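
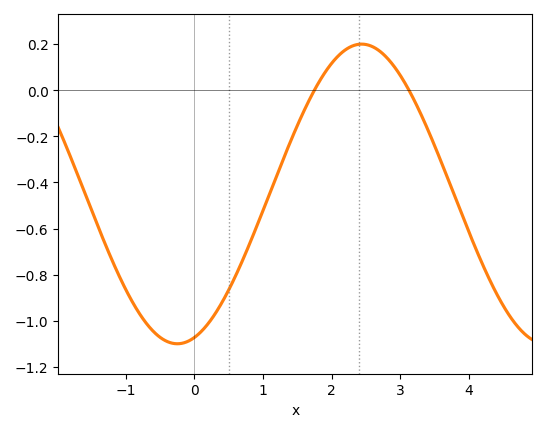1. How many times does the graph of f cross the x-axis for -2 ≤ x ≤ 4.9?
2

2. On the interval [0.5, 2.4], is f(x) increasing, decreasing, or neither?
increasing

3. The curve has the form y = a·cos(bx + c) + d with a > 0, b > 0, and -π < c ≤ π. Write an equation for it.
y = 0.65cos(1.17x - 2.85) - 0.45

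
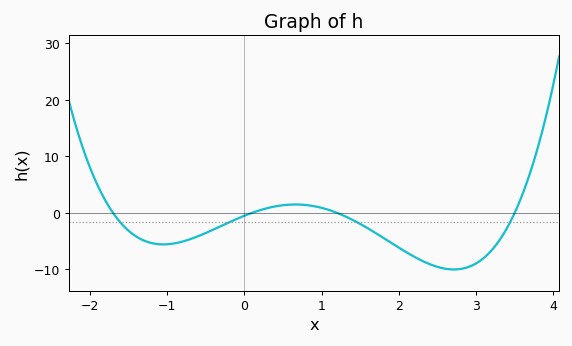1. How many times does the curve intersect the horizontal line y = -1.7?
4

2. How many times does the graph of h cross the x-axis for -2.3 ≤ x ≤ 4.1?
4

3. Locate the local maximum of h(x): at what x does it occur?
0.7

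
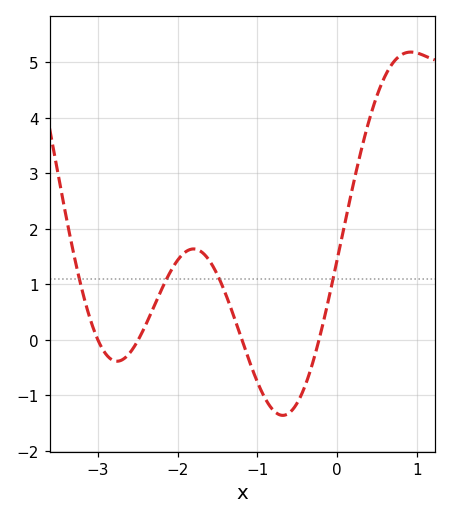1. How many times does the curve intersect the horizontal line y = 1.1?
4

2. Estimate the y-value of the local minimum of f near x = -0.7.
-1.36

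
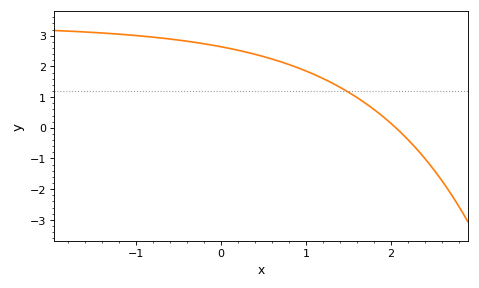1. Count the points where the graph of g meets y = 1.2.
1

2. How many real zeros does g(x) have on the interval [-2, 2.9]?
1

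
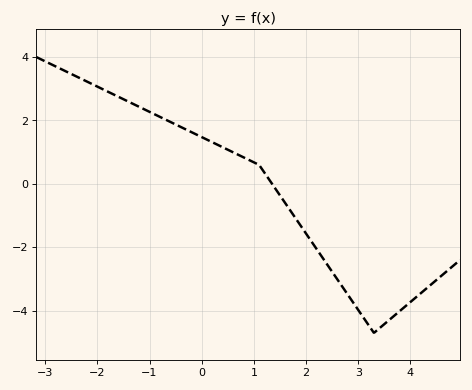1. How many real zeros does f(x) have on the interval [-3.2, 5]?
1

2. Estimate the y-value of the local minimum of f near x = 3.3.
-4.7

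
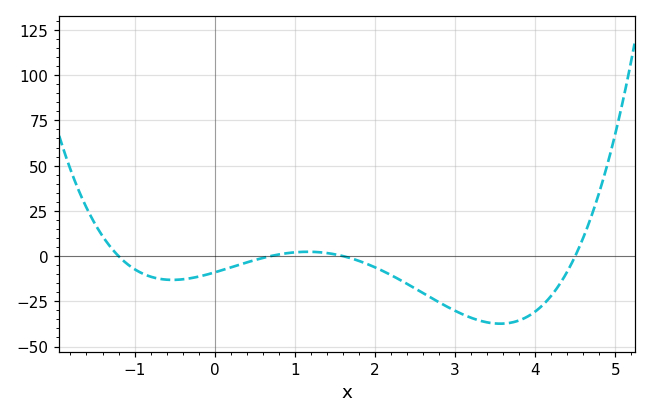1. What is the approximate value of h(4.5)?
0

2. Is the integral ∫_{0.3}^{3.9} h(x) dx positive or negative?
negative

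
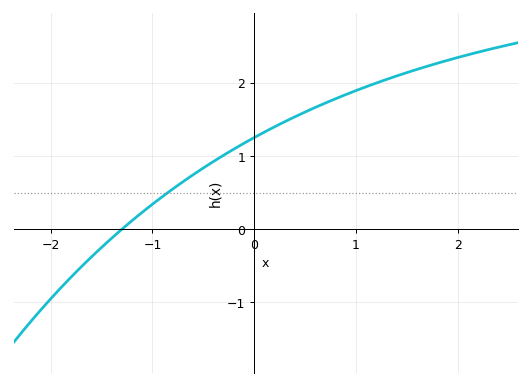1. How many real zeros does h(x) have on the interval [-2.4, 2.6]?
1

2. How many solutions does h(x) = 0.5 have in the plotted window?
1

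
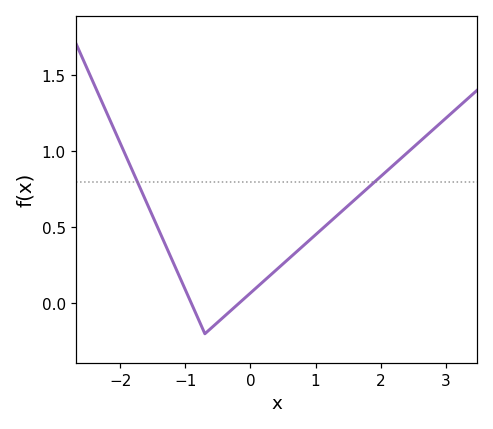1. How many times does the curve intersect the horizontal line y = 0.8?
2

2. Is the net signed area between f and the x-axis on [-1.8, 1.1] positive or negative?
positive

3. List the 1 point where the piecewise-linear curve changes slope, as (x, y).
(-0.7, -0.2)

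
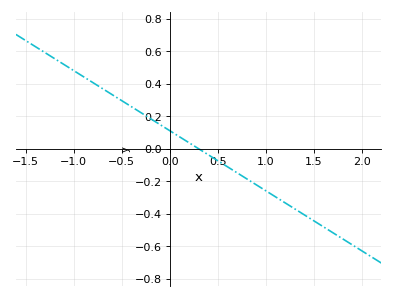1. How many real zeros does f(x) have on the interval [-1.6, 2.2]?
1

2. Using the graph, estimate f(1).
-0.259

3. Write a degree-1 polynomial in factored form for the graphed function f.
y = -0.37(x - 0.3)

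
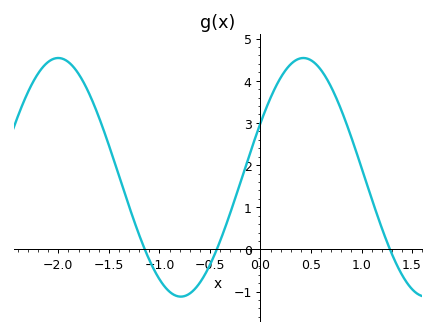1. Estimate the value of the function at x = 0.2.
4.07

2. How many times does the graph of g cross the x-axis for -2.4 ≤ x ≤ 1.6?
3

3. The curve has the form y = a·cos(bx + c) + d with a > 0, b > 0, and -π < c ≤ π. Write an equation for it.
y = 2.83cos(2.59x - 1.1) + 1.71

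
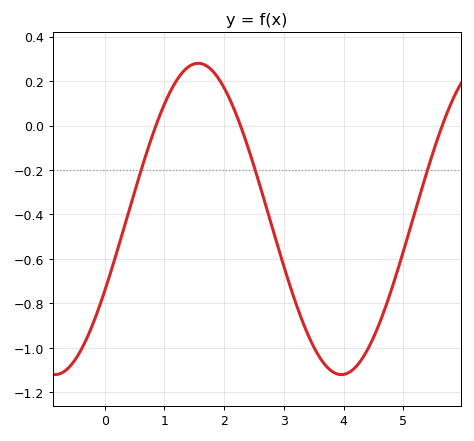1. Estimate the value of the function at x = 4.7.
-0.82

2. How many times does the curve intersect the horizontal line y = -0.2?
3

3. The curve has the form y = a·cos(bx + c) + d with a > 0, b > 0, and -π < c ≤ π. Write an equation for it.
y = 0.7cos(1.3x - 2) - 0.42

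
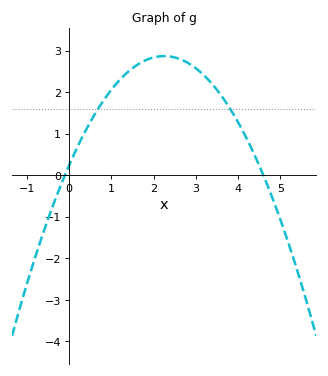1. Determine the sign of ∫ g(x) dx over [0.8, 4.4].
positive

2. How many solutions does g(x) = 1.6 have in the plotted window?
2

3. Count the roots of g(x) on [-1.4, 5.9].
2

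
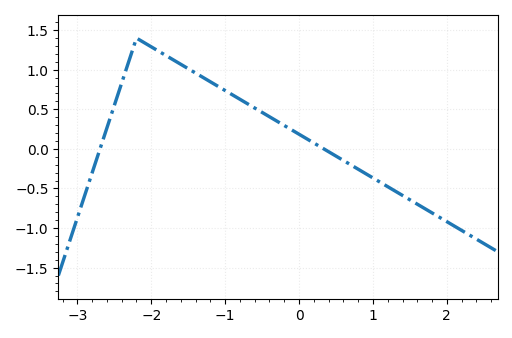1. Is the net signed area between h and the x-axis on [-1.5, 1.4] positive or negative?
positive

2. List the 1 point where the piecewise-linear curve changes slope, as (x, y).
(-2.2, 1.4)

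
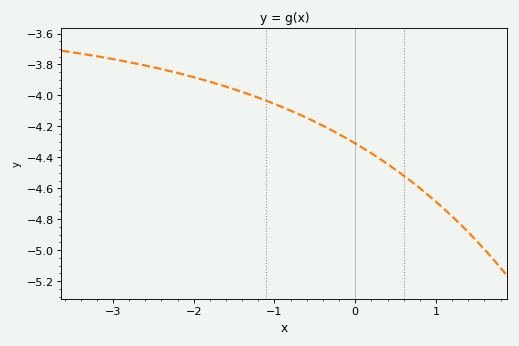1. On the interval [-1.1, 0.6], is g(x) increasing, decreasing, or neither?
decreasing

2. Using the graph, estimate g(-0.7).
-4.12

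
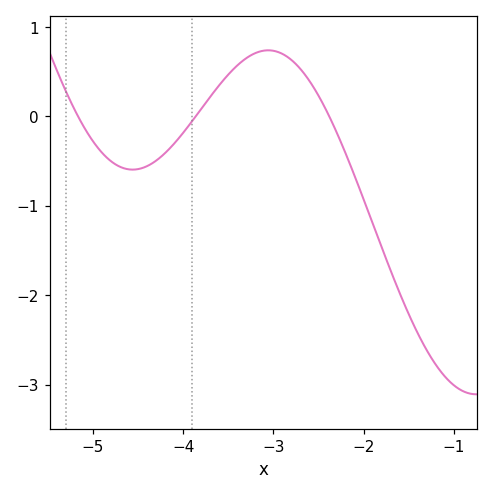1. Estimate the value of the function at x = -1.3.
-2.6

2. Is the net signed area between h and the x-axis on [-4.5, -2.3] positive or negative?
positive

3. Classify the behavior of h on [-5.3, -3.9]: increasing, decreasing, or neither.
neither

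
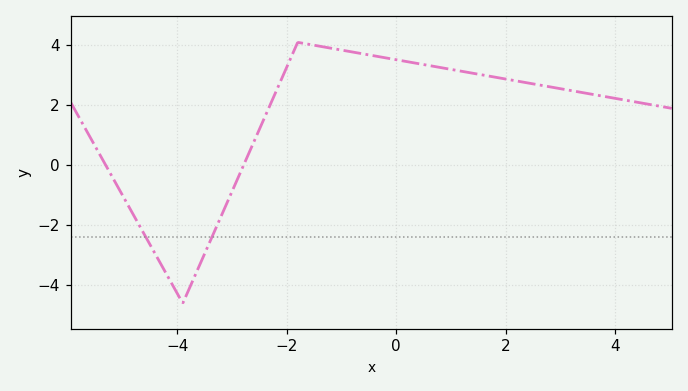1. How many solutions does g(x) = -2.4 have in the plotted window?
2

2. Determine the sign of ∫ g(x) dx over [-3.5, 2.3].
positive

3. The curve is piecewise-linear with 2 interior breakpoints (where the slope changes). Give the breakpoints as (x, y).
(-3.9, -4.6); (-1.8, 4.1)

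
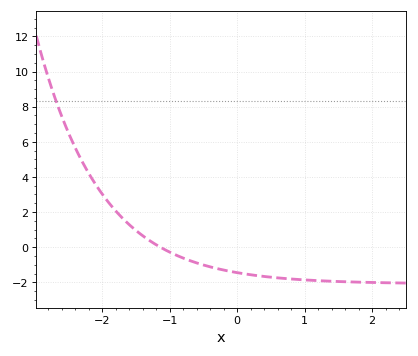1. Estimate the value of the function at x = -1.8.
2.07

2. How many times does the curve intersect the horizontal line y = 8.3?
1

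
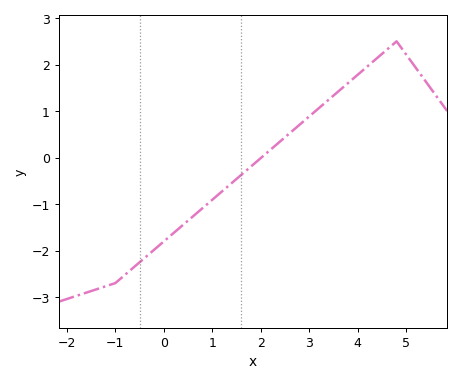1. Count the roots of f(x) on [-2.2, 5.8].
1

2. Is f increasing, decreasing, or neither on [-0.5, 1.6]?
increasing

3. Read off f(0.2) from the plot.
-1.6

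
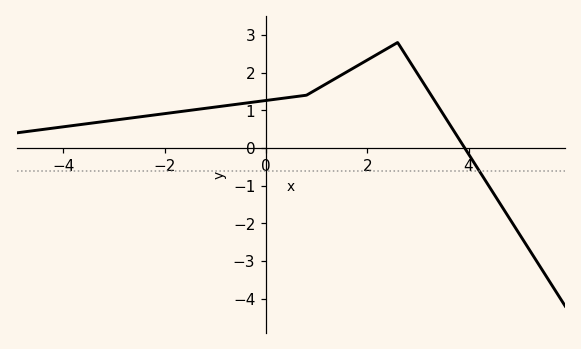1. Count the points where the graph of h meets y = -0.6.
1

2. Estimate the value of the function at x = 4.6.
-1.4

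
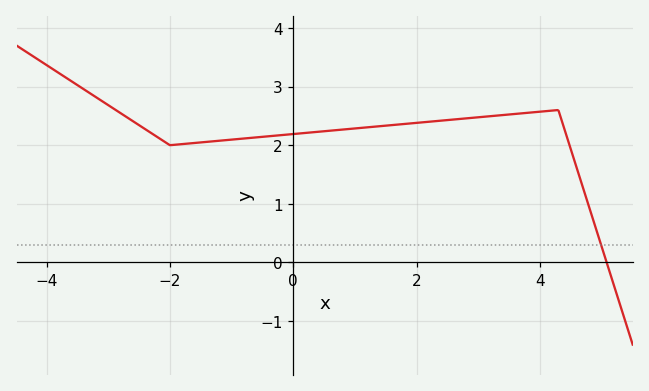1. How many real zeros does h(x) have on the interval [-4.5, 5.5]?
1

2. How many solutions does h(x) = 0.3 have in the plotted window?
1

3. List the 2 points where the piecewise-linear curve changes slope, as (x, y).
(-2, 2); (4.3, 2.6)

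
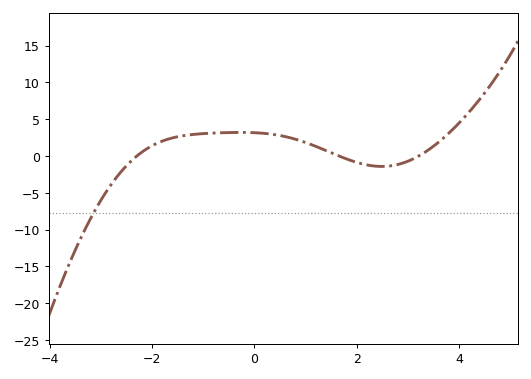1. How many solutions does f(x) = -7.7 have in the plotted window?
1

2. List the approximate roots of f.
-2.2, 1.6, 3.2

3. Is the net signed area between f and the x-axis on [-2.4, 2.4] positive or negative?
positive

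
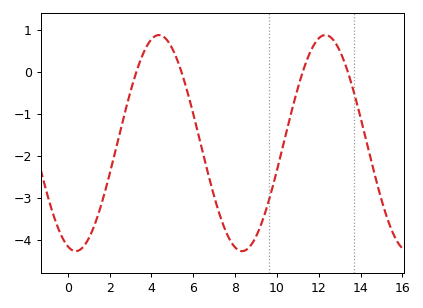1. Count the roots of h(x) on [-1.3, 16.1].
4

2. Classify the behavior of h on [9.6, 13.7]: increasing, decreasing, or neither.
neither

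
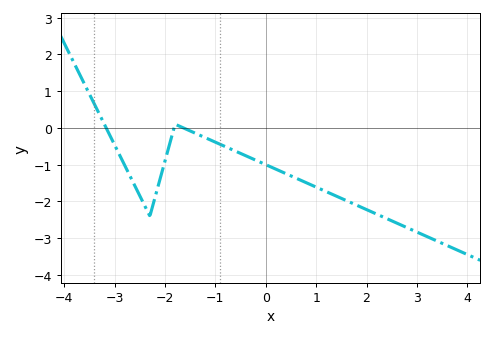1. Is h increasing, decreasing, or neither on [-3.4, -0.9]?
neither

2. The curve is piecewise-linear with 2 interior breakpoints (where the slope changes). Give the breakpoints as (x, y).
(-2.3, -2.4); (-1.8, 0.1)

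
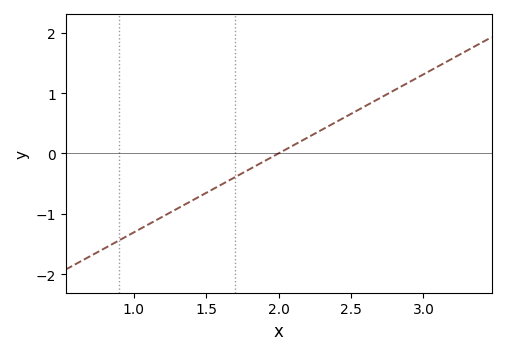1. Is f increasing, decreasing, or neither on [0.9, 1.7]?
increasing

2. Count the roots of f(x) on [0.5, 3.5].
1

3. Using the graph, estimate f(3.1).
1.4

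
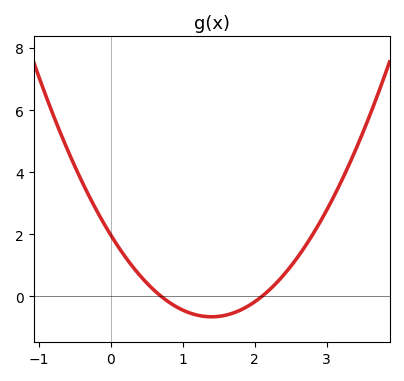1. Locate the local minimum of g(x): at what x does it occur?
1.4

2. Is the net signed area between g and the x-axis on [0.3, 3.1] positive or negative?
positive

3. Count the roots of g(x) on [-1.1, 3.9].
2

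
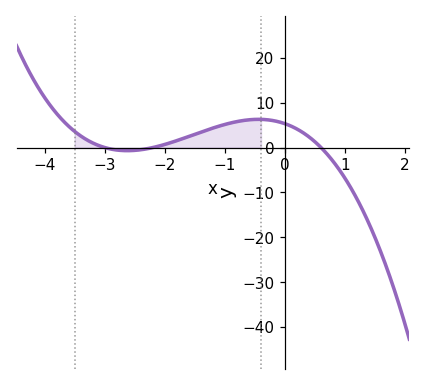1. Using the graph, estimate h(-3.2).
1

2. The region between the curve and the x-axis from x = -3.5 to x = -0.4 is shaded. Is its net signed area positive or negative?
positive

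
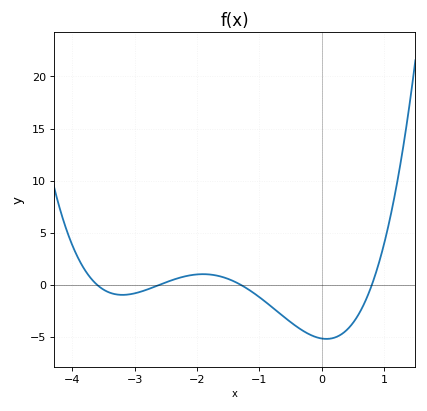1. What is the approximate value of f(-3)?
-0.822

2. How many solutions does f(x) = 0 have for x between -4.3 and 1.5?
4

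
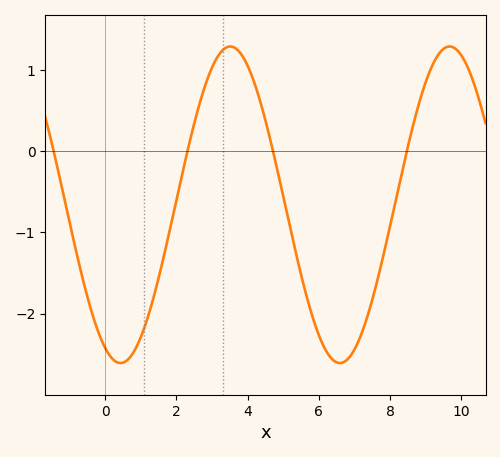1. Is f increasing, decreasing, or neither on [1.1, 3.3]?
increasing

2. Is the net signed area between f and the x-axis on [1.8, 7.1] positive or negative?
negative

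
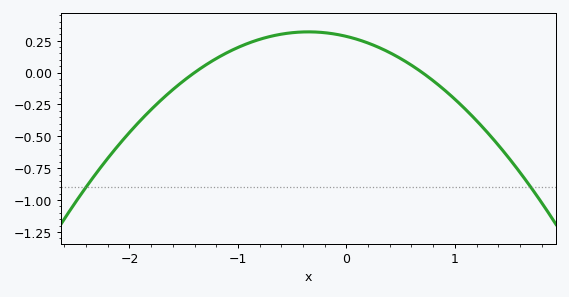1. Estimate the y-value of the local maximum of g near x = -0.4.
0.32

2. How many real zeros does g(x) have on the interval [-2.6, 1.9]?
2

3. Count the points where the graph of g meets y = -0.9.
2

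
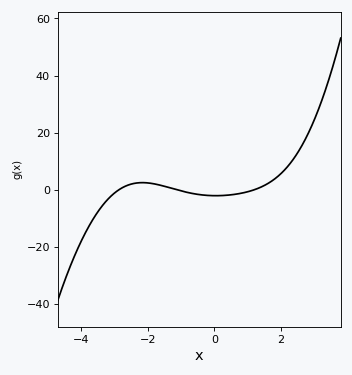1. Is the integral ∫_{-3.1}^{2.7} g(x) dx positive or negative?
positive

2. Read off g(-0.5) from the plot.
-2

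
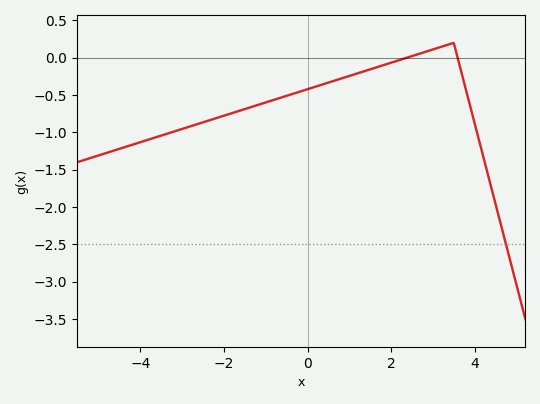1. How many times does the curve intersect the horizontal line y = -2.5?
1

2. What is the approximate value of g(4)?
-0.879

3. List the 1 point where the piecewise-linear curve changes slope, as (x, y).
(3.5, 0.2)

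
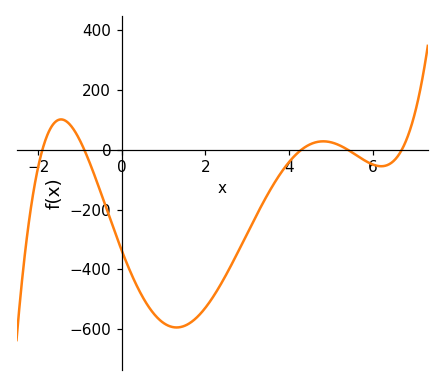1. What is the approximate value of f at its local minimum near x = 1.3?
-600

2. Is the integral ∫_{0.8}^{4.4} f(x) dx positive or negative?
negative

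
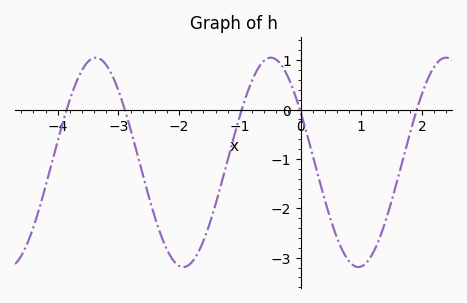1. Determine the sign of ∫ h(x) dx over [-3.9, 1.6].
negative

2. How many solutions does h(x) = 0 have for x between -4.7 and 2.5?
5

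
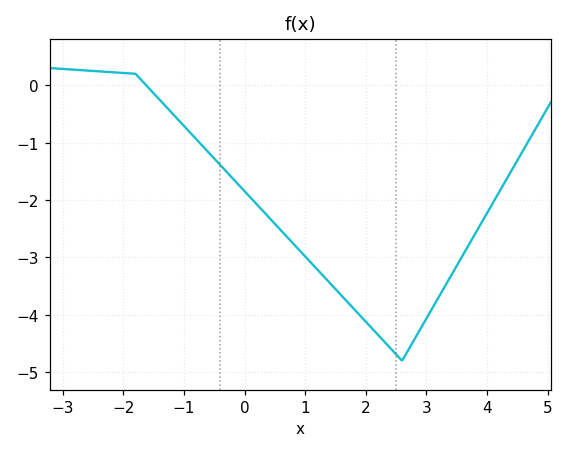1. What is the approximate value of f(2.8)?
-4.4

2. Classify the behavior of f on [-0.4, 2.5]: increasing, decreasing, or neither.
decreasing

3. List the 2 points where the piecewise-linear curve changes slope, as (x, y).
(-1.8, 0.2); (2.6, -4.8)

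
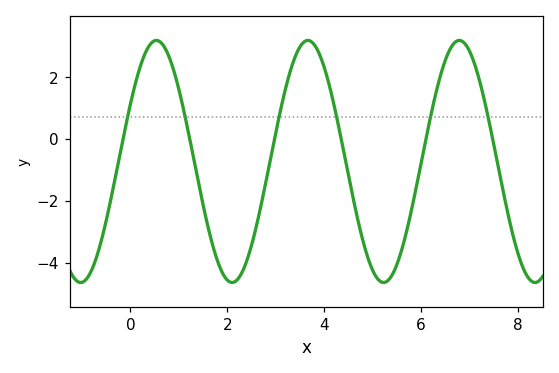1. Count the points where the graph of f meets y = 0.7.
6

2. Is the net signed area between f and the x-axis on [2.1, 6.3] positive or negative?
negative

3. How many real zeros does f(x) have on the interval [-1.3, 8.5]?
6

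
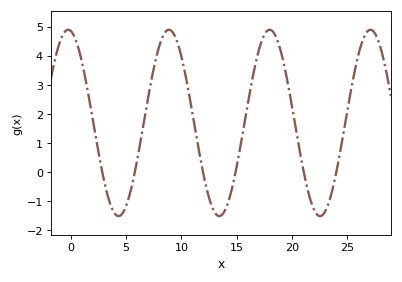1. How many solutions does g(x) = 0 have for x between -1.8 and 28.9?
6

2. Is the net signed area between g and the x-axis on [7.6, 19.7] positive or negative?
positive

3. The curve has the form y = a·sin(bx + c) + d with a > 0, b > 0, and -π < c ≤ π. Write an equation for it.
y = 3.21sin(0.69x + 1.7) + 1.68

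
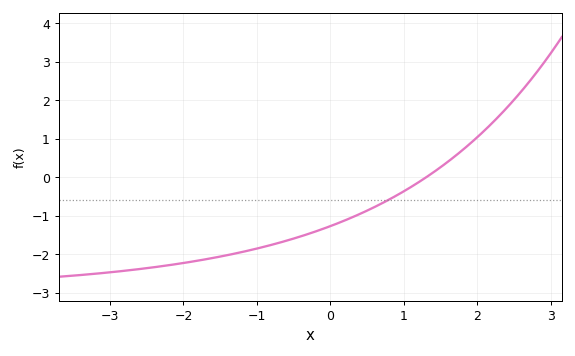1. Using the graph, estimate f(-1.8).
-2.2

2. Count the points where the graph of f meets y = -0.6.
1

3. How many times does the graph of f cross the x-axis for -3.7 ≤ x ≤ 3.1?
1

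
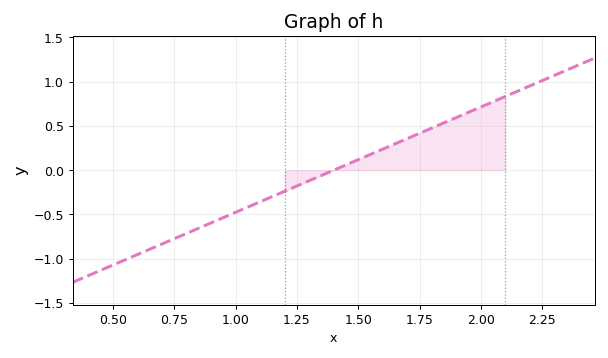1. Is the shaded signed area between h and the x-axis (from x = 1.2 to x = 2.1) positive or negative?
positive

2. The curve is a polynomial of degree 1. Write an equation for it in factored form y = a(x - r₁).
y = 1.19(x - 1.4)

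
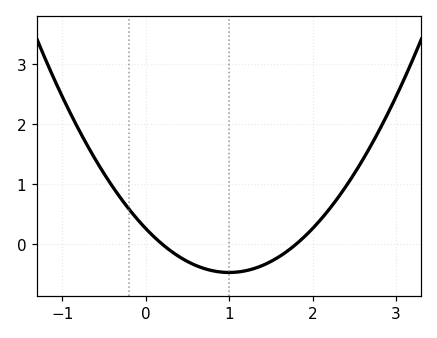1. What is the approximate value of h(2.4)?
0.964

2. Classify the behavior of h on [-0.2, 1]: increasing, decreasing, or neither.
decreasing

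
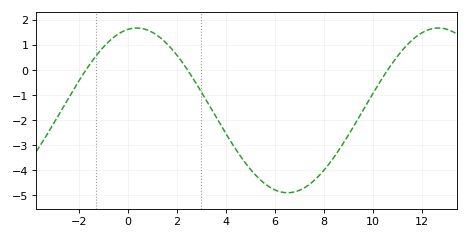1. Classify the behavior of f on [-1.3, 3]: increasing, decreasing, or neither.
neither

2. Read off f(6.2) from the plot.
-4.86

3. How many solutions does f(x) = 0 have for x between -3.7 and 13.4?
3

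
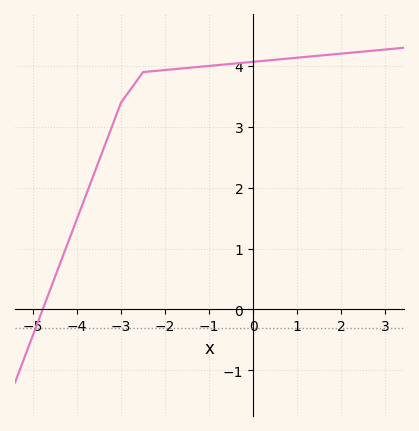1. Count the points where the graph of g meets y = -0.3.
1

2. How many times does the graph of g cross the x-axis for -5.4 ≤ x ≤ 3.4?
1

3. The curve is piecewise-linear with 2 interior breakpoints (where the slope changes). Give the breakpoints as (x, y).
(-3, 3.4); (-2.5, 3.9)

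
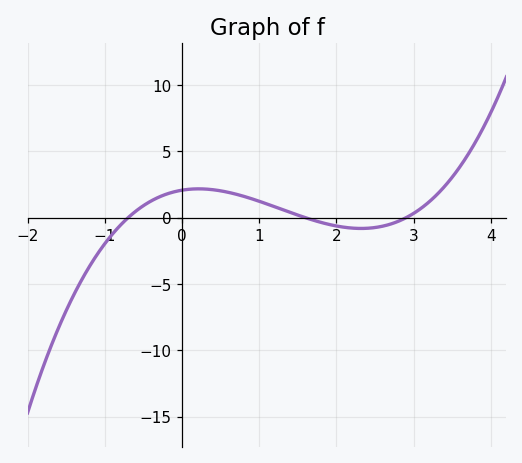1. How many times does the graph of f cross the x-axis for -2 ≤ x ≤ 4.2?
3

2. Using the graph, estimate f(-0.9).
-1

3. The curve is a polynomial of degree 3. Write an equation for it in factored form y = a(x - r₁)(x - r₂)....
y = 0.64(x + 0.7)(x - 1.6)(x - 2.9)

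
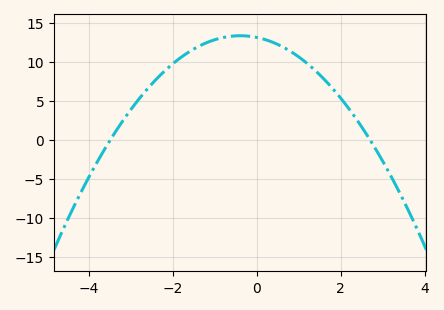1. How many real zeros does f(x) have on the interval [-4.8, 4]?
2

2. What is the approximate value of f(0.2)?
12.9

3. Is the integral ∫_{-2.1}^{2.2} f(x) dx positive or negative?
positive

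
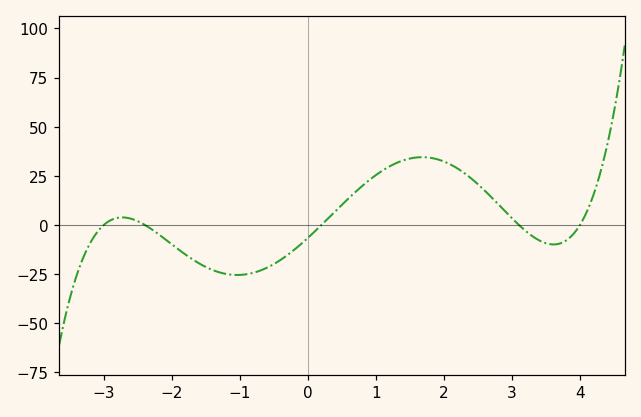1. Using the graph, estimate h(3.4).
-7.91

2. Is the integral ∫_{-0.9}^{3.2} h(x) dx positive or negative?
positive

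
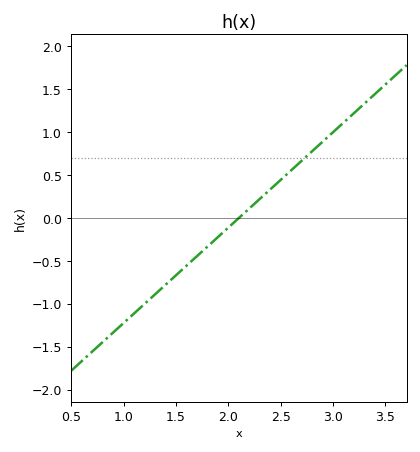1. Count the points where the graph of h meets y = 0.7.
1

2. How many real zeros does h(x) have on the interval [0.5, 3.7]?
1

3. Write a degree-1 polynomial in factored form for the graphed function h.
y = 1.11(x - 2.1)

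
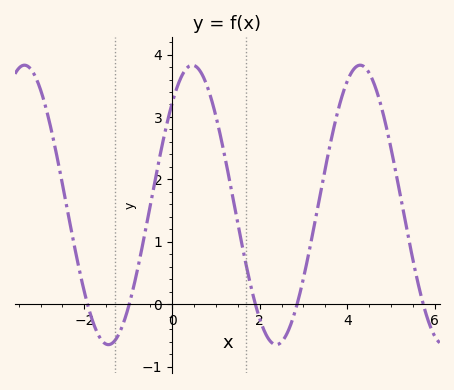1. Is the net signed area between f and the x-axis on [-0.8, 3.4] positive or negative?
positive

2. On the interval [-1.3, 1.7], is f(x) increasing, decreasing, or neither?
neither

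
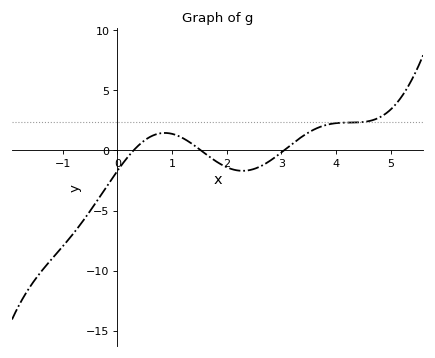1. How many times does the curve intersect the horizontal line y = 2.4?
1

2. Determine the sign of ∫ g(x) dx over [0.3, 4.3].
positive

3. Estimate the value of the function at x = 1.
1.5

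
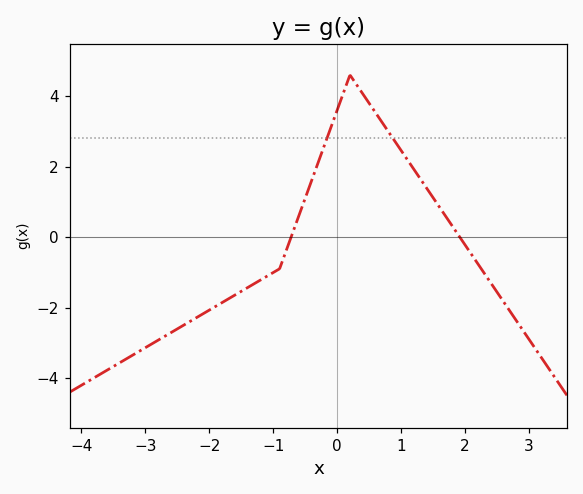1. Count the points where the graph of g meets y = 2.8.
2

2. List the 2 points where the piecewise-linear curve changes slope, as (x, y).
(-0.9, -0.9); (0.2, 4.6)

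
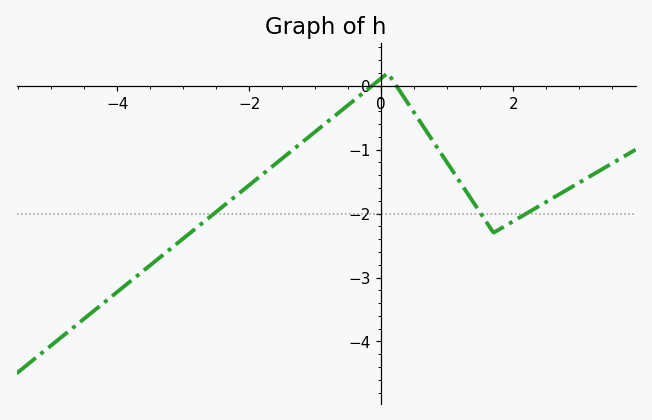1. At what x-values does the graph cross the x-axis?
-0.139, 0.228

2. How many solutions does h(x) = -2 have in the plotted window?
3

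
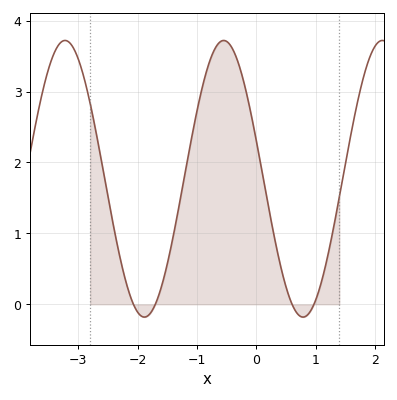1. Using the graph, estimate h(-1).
2.7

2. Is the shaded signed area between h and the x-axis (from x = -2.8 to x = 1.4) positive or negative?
positive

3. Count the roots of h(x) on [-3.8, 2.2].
4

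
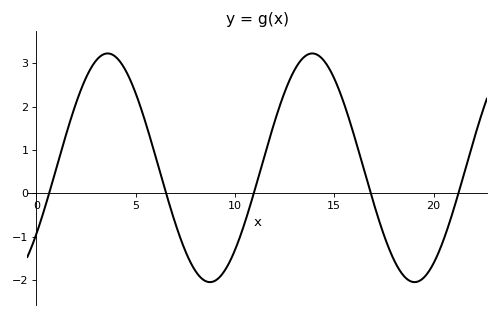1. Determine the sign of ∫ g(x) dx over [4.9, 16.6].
positive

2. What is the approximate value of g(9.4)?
-1.8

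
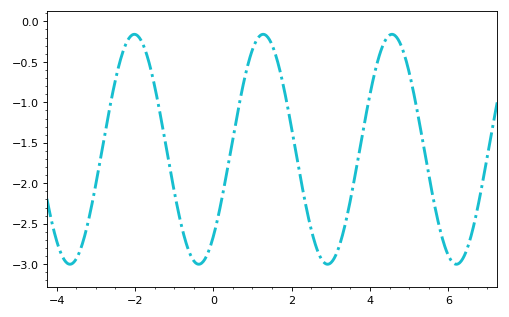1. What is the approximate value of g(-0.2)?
-2.92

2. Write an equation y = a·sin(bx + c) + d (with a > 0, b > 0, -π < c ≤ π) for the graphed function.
y = 1.42sin(1.91x - 0.86) - 1.58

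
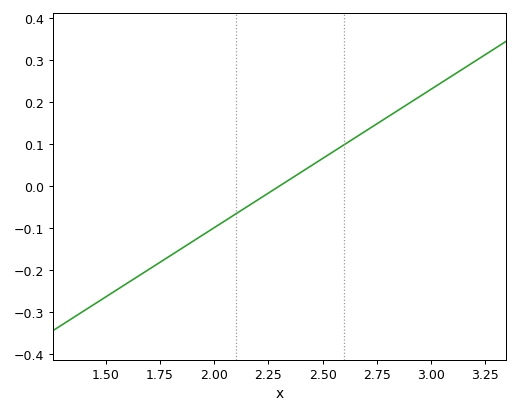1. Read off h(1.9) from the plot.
-0.13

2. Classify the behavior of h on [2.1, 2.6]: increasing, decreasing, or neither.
increasing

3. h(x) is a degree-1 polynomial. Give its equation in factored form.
y = 0.33(x - 2.3)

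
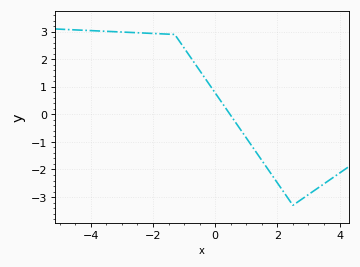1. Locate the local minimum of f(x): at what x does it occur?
2.4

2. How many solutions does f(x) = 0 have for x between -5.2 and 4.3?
1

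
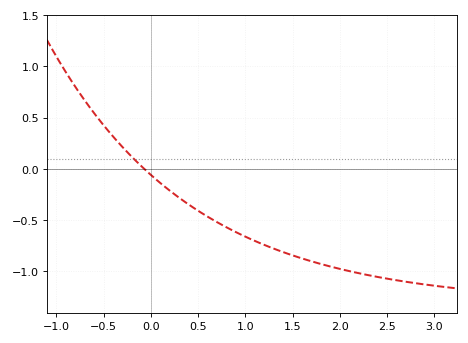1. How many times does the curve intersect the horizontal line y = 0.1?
1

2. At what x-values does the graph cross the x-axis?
-0.072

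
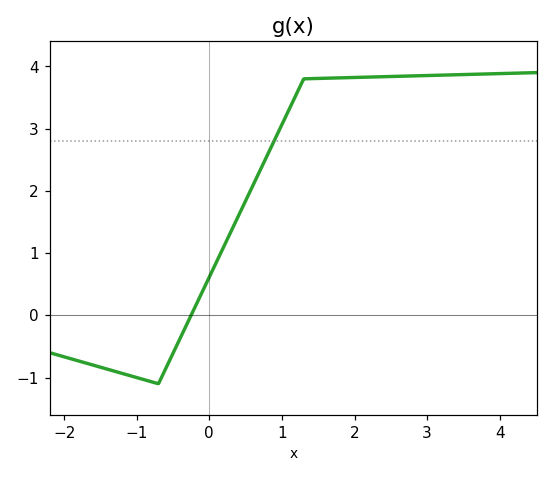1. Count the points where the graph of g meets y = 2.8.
1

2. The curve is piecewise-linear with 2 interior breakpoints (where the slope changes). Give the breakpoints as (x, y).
(-0.7, -1.1); (1.3, 3.8)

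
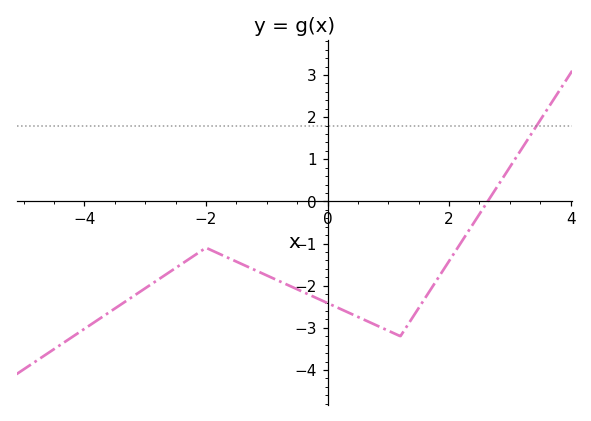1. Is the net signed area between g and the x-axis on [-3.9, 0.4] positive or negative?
negative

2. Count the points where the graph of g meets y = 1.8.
1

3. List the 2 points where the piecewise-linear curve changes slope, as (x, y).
(-2, -1.1); (1.2, -3.2)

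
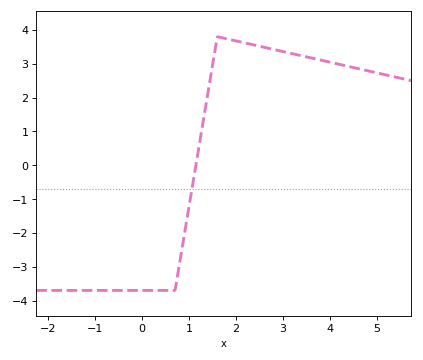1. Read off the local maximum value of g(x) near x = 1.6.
3.8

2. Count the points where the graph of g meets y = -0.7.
1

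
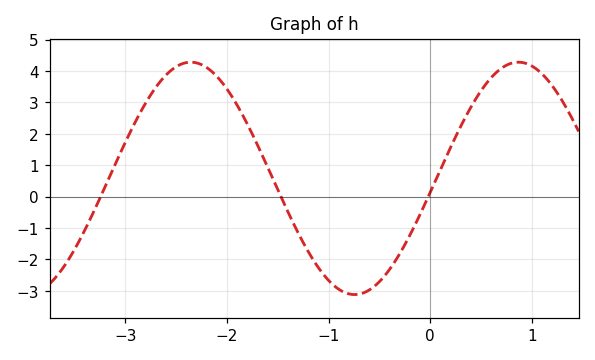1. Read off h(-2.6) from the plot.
3.9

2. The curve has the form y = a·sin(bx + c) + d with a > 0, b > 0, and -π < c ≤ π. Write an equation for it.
y = 3.7sin(1.9x - 0.12) + 0.58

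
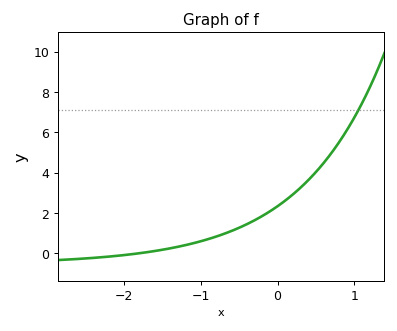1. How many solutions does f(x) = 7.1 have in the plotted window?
1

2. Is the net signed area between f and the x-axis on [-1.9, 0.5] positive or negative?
positive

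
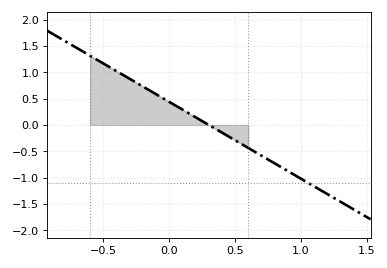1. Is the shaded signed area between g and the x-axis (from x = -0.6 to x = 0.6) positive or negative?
positive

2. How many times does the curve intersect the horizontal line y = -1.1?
1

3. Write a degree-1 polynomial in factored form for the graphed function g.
y = -1.46(x - 0.3)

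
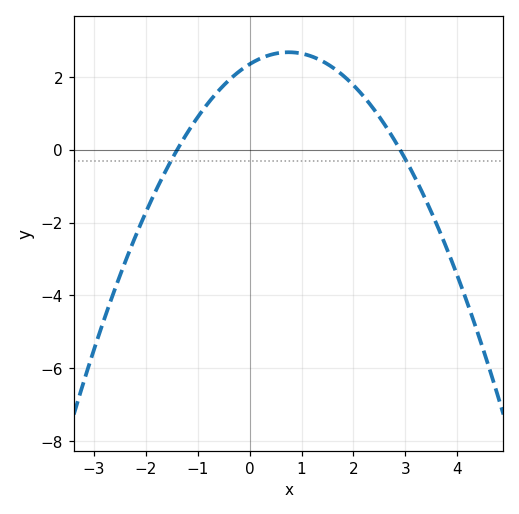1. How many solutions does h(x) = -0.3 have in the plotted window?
2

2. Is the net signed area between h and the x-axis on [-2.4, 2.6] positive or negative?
positive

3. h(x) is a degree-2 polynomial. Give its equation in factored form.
y = -0.58(x + 1.4)(x - 2.9)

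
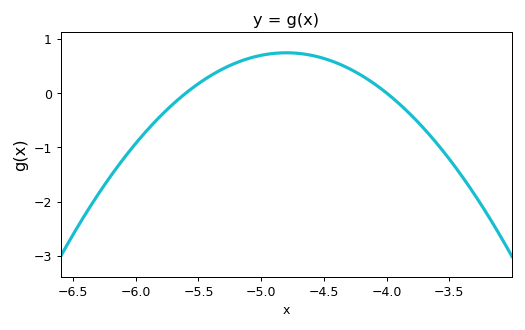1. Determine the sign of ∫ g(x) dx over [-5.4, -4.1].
positive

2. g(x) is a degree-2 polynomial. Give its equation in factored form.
y = -1.16(x + 5.6)(x + 4)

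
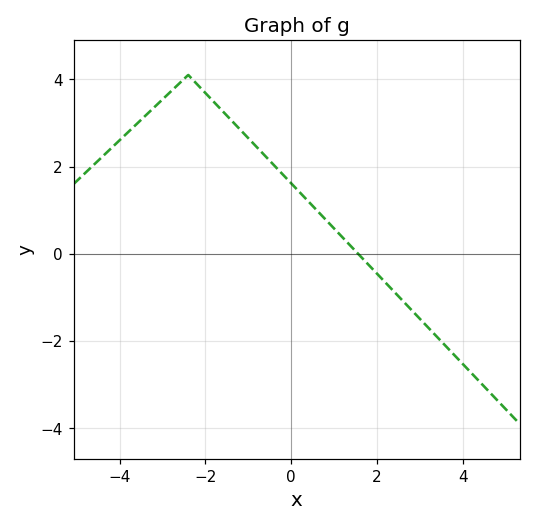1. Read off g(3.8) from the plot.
-2.4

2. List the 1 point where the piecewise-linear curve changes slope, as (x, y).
(-2.4, 4.1)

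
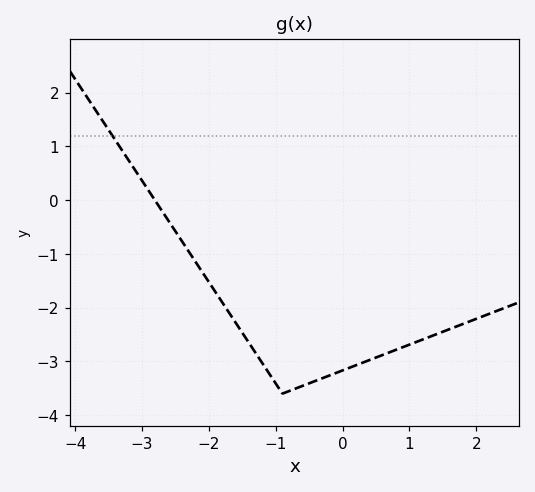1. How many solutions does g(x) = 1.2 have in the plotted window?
1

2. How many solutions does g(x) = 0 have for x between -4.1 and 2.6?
1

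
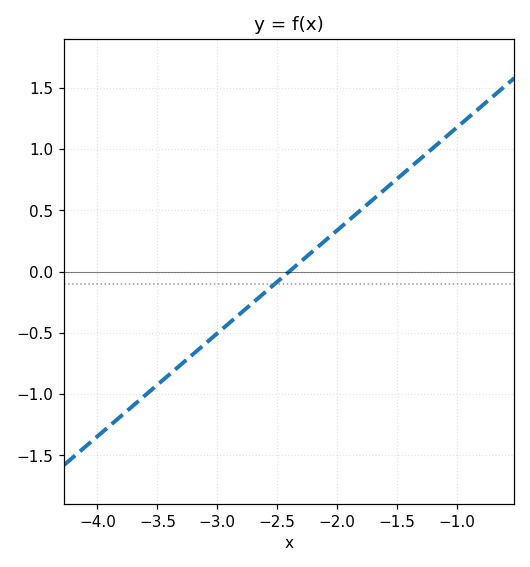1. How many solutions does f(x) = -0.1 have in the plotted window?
1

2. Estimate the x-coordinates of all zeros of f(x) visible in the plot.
-2.4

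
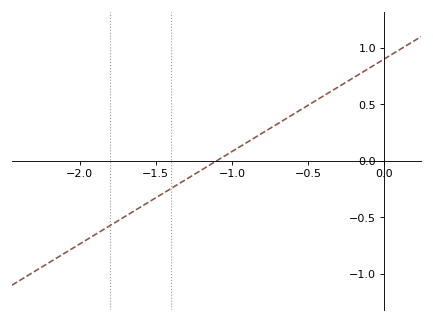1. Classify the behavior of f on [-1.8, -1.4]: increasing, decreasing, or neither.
increasing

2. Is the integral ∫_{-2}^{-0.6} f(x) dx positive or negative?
negative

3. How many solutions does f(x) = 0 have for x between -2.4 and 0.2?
1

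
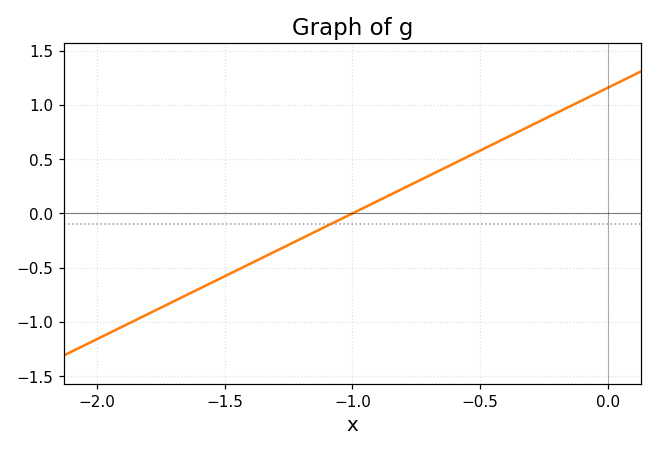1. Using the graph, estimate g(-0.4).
0.696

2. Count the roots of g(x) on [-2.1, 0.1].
1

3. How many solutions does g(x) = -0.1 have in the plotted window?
1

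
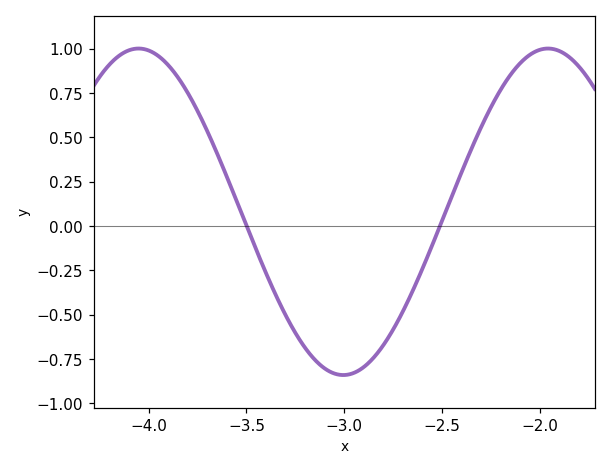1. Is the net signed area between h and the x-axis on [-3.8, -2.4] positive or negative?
negative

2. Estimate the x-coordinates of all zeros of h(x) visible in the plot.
-3.5, -2.5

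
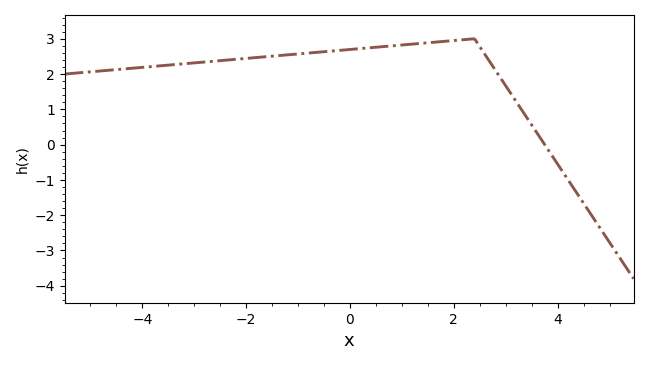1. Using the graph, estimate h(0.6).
2.8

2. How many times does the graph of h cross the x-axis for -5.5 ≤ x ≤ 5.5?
1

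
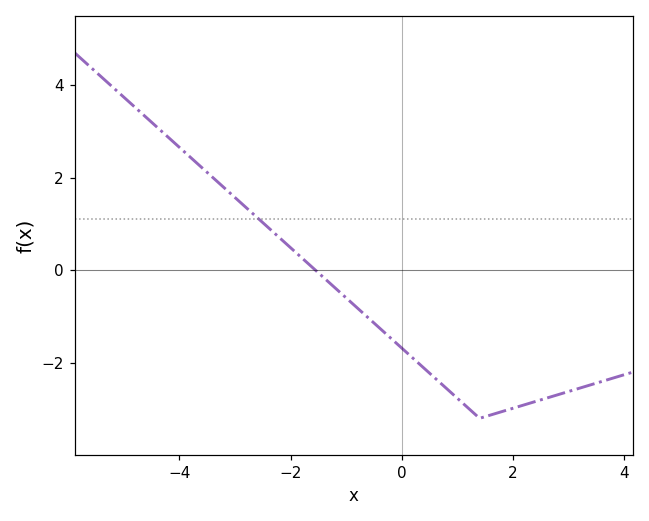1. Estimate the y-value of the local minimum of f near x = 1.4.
-3.2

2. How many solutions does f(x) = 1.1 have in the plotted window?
1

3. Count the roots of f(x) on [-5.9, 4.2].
1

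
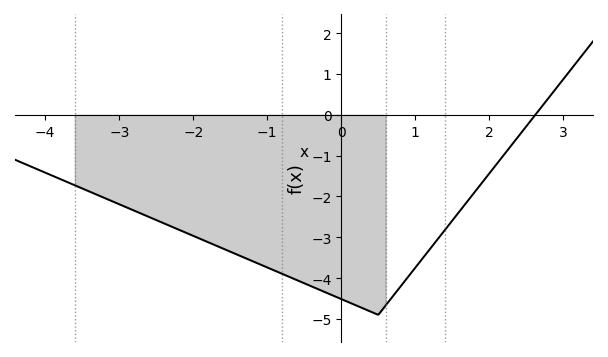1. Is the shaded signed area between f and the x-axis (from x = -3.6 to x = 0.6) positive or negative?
negative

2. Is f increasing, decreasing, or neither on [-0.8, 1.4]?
neither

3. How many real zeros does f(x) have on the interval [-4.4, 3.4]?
1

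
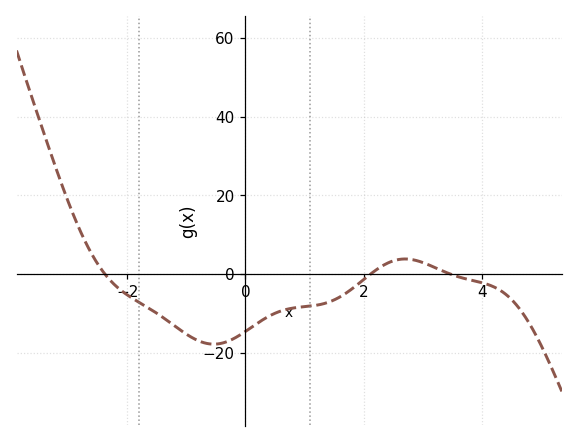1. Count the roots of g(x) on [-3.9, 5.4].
3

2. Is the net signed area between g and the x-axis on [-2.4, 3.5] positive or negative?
negative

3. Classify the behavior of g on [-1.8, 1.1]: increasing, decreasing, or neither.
neither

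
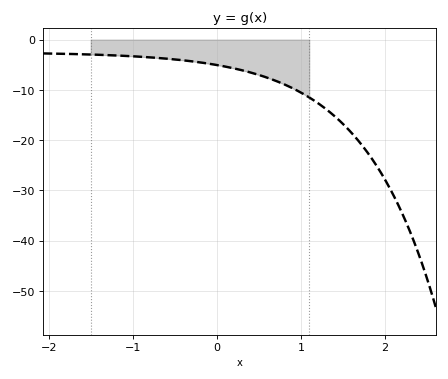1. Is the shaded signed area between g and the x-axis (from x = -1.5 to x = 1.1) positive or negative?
negative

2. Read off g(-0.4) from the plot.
-4.13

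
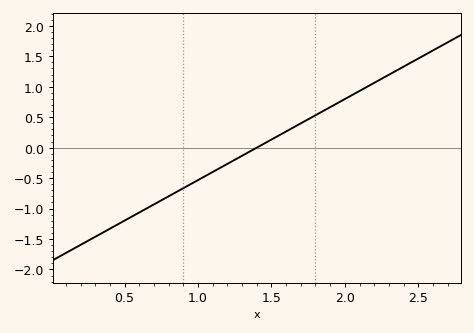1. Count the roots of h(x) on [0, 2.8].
1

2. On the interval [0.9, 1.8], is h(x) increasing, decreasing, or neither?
increasing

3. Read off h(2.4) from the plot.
1.33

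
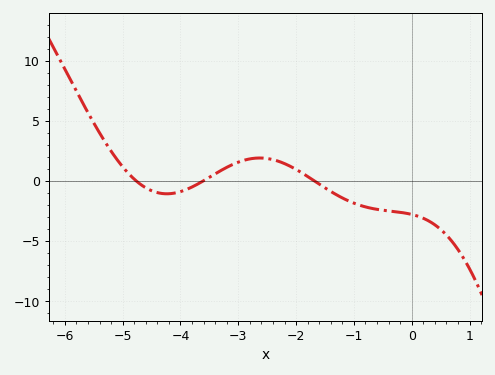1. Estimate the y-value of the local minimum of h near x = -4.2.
-1.09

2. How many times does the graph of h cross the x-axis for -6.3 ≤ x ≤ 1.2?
3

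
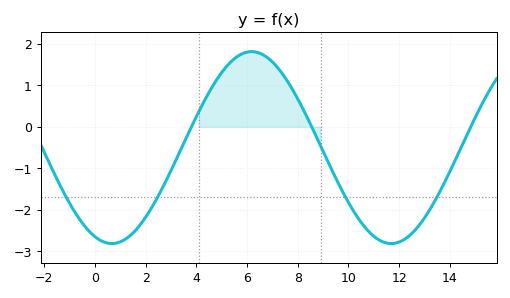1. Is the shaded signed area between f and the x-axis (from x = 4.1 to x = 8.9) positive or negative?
positive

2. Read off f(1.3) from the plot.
-2.66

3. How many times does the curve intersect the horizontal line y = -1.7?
4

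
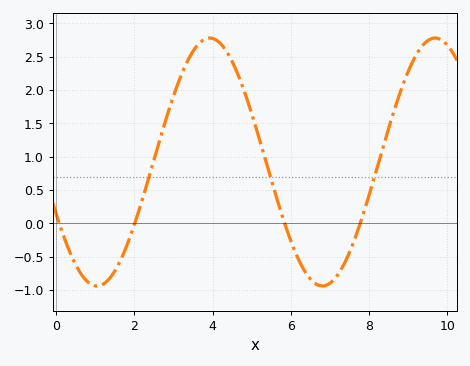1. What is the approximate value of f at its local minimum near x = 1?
-0.95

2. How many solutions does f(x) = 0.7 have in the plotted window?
3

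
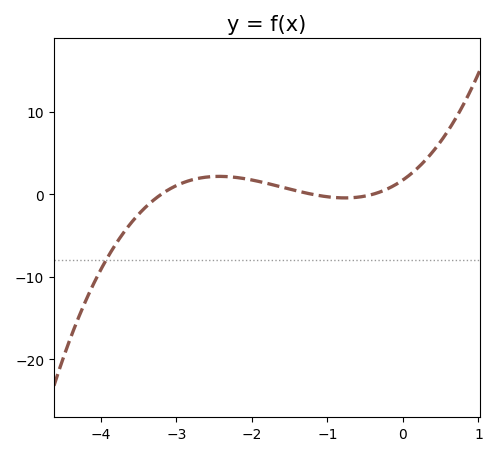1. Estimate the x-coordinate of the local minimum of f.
-0.767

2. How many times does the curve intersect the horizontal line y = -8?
1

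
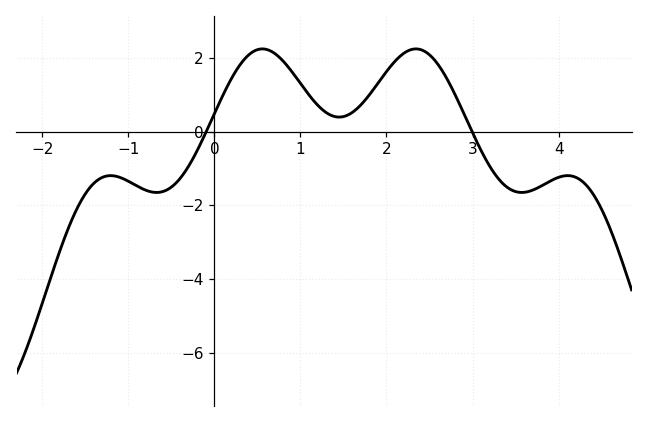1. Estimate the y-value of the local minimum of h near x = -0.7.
-1.65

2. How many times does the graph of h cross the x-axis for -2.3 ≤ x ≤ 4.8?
2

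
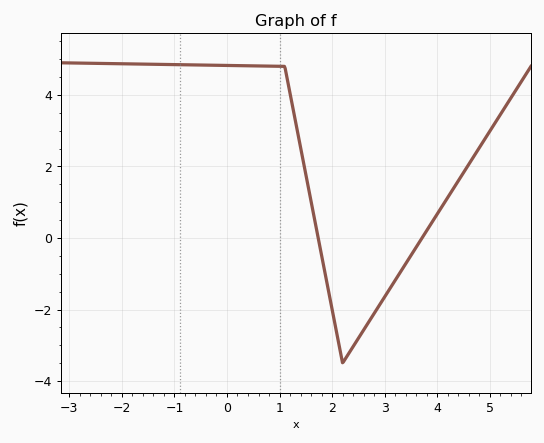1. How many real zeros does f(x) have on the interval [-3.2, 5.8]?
2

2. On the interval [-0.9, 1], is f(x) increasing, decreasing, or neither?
decreasing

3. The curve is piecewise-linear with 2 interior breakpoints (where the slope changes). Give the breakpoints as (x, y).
(1.1, 4.8); (2.2, -3.5)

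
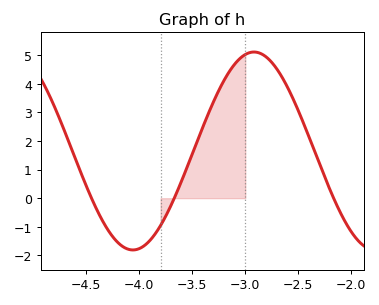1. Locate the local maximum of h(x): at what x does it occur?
-2.9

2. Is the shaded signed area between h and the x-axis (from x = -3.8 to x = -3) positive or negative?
positive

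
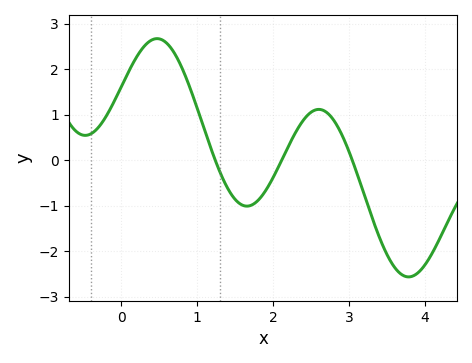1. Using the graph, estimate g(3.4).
-1.7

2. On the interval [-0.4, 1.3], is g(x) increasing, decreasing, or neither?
neither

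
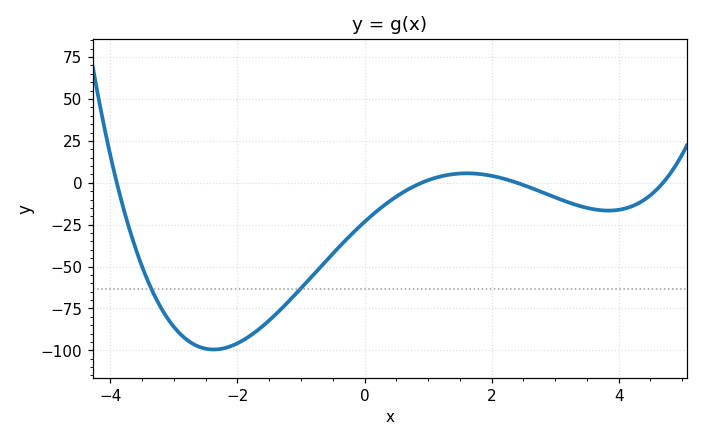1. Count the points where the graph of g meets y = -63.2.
2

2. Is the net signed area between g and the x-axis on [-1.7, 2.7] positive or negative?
negative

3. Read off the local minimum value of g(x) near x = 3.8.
-16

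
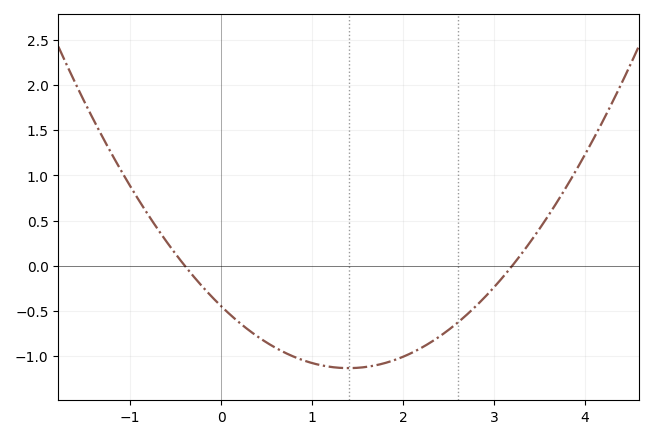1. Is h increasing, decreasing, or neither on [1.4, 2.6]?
increasing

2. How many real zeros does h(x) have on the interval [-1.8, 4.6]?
2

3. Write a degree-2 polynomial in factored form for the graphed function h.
y = 0.35(x + 0.4)(x - 3.2)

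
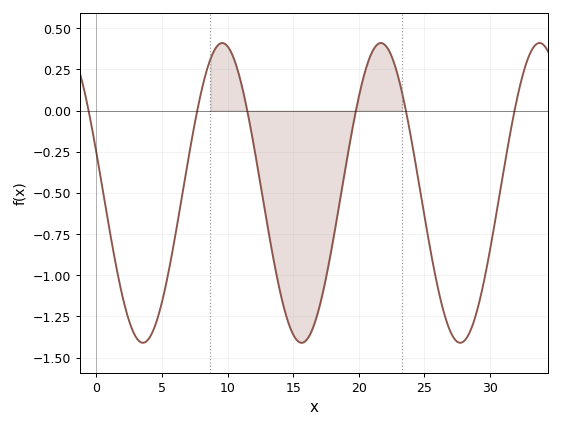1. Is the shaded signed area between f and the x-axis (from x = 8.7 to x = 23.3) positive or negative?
negative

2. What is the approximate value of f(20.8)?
0.3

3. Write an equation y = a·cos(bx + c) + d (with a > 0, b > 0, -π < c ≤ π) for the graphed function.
y = 0.91cos(0.52x + 1.3) - 0.5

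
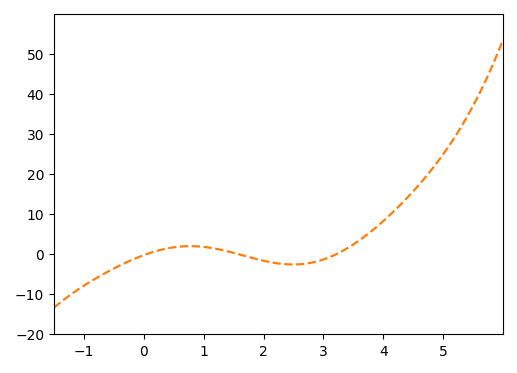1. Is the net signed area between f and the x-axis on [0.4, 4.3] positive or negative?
positive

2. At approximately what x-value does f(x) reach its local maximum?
0.774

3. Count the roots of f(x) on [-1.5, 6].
3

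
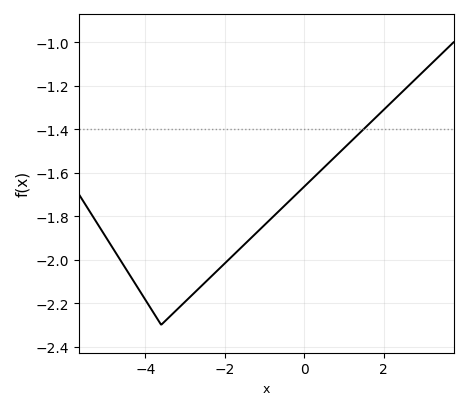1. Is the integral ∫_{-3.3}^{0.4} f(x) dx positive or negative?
negative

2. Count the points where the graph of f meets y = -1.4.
1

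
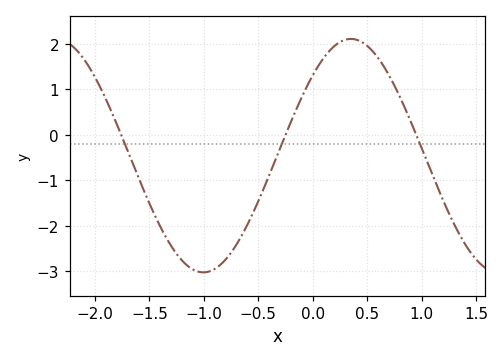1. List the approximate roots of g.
-1.8, -0.2, 0.9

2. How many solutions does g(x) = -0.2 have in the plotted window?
3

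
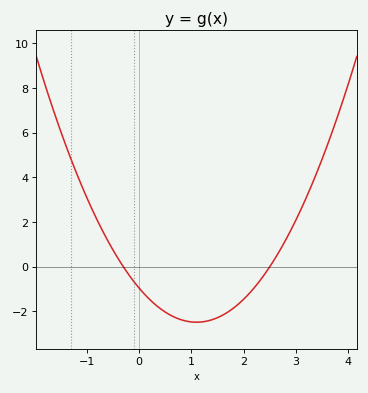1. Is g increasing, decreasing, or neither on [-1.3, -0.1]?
decreasing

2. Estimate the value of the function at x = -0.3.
0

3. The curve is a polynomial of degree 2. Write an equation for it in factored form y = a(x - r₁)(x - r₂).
y = 1.27(x + 0.3)(x - 2.5)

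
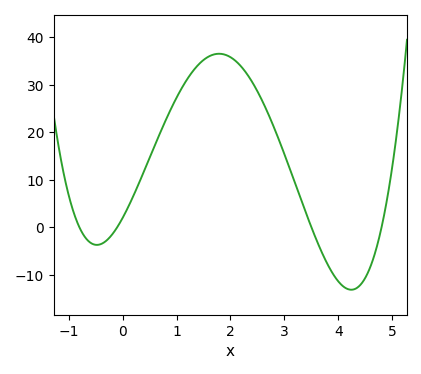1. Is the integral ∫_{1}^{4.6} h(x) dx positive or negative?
positive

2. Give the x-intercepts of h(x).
-0.8, -0.1, 3.5, 4.8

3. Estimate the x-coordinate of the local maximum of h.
1.8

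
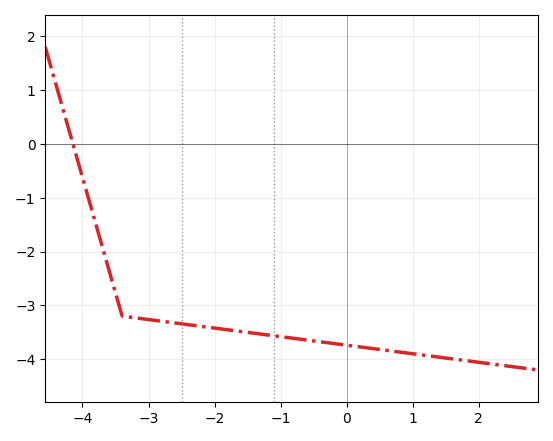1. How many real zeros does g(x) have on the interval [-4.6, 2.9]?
1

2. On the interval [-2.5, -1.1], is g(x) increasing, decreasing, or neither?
decreasing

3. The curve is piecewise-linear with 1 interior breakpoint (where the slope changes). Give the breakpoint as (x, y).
(-3.4, -3.2)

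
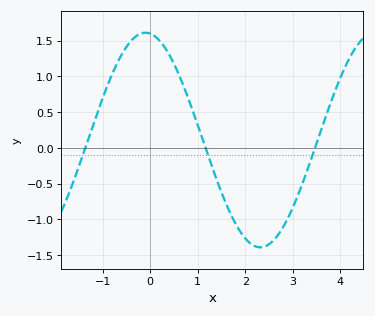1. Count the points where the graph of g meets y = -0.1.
3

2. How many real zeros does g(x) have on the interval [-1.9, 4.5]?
3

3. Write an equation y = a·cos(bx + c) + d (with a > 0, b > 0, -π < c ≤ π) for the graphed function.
y = 1.5cos(1.3x + 0.13) + 0.11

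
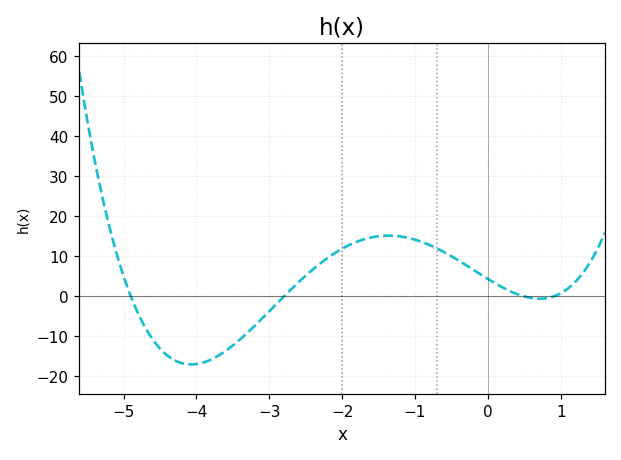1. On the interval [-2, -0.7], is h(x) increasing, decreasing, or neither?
neither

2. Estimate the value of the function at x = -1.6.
15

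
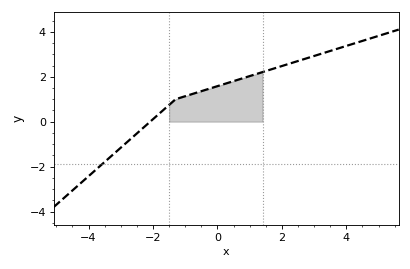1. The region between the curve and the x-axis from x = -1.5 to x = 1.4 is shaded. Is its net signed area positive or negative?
positive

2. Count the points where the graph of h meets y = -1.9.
1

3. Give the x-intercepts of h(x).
-2.09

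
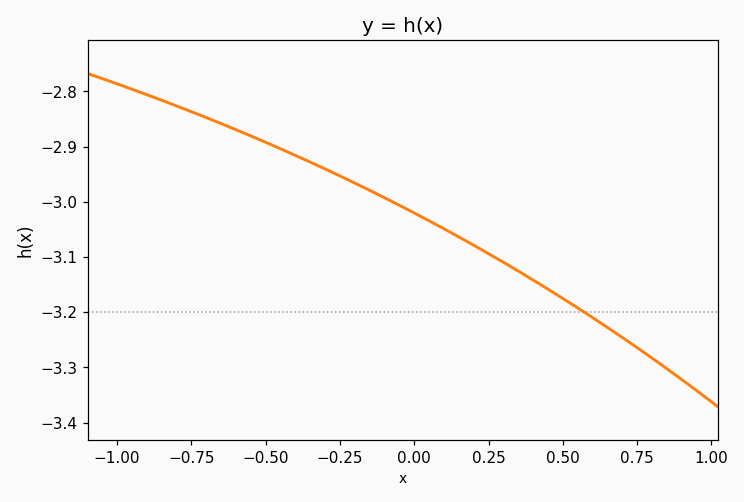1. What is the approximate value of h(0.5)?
-3.17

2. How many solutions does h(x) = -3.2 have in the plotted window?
1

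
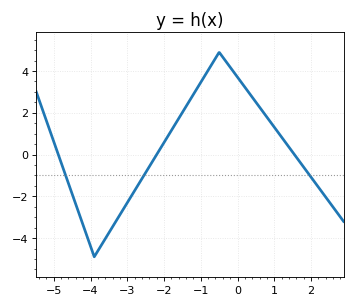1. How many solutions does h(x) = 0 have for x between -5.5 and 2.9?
3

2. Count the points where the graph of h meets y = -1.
3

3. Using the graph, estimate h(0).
3.7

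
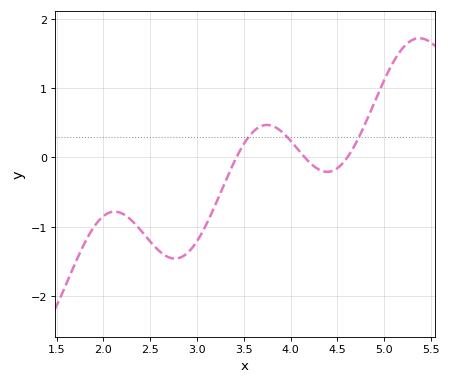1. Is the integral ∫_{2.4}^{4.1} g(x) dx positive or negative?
negative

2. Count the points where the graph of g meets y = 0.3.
3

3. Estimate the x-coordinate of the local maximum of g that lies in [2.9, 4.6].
3.7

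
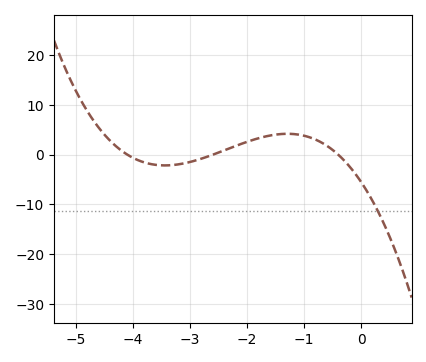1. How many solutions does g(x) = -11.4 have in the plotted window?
1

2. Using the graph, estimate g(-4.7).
6.94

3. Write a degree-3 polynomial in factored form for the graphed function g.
y = -1.28(x + 4.1)(x + 2.6)(x + 0.4)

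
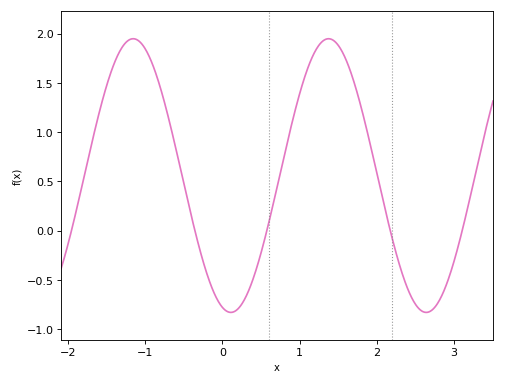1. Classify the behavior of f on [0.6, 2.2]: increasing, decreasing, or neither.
neither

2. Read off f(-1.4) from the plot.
1.71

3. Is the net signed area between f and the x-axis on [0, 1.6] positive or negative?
positive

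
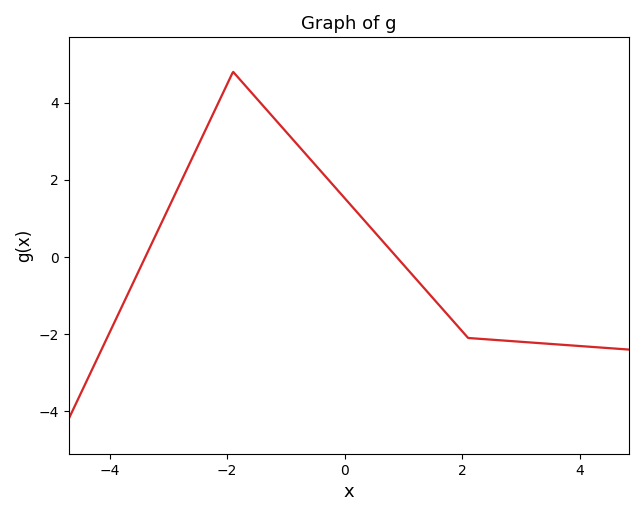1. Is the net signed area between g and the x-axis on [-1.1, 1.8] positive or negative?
positive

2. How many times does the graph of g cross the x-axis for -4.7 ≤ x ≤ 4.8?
2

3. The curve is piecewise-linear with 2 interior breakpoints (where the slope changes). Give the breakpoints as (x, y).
(-1.9, 4.8); (2.1, -2.1)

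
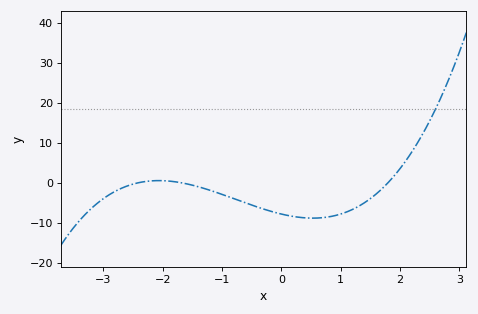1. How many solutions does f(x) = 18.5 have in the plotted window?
1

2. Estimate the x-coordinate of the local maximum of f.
-2.07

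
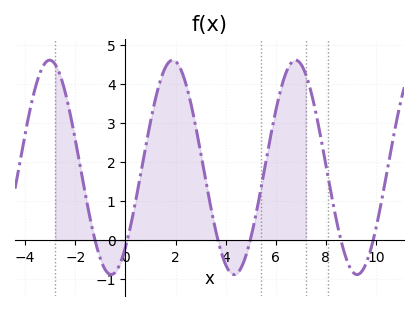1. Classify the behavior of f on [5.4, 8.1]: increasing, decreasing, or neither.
neither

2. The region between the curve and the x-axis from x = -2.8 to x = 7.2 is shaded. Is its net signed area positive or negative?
positive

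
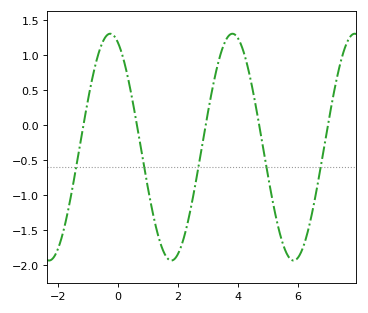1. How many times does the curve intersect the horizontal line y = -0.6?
5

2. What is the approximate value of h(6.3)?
-1.57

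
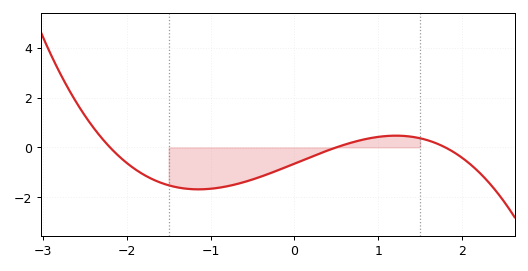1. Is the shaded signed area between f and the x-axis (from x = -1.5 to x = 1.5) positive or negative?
negative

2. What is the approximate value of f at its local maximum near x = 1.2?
0.471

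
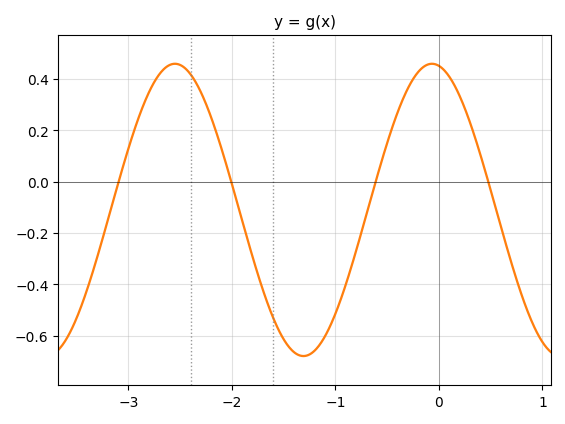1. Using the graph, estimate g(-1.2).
-0.66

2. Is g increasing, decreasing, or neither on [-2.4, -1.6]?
decreasing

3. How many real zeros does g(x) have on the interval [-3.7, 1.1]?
4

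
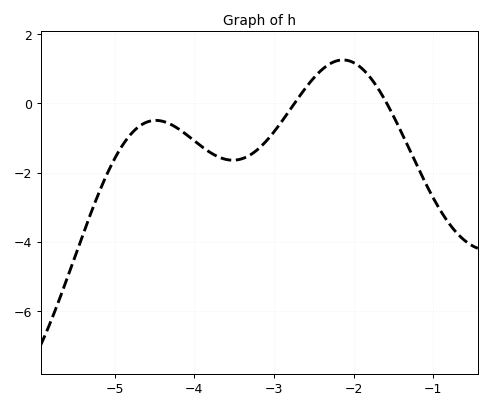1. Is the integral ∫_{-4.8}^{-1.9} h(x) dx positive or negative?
negative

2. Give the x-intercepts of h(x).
-2.74, -1.58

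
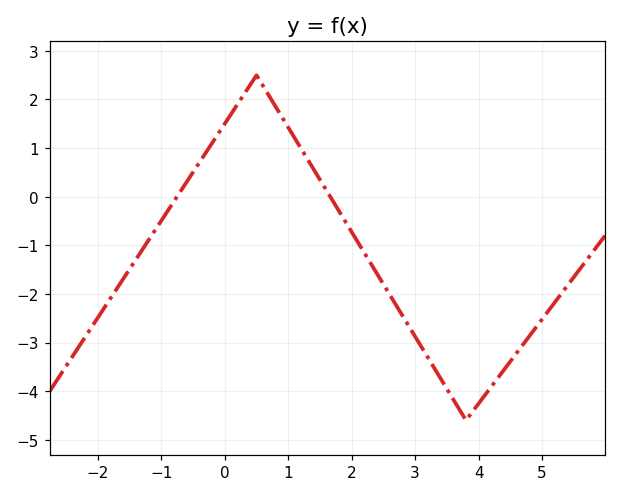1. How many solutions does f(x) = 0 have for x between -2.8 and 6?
2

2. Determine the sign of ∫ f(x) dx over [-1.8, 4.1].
negative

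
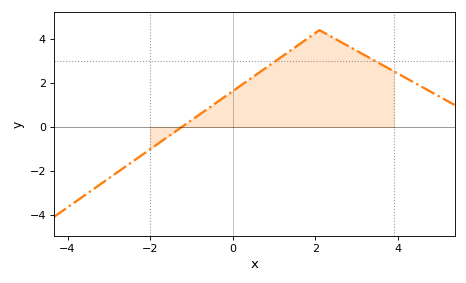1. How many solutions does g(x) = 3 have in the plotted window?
2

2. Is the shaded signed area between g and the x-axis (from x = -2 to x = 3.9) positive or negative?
positive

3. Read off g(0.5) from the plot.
2.2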